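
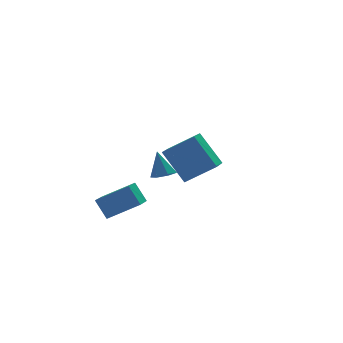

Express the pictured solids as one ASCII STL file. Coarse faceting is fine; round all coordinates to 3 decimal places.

solid 
facet normal -0.624 -0.673 0.396
outer loop
vertex 3.648 2.646 -0.004
vertex 2.181 3.354 -1.112
vertex 4.167 1.224 -1.601
endloop
endfacet
facet normal 0.745 -0.359 0.562
outer loop
vertex 5.059 2.186 -2.168
vertex 3.648 2.646 -0.004
vertex 4.167 1.224 -1.601
endloop
endfacet
facet normal -0.624 -0.673 0.397
outer loop
vertex 4.167 1.224 -1.601
vertex 2.181 3.354 -1.112
vertex 2.699 1.932 -2.708
endloop
endfacet
facet normal 0.236 -0.646 -0.726
outer loop
vertex 2.699 1.932 -2.708
vertex 5.059 2.186 -2.168
vertex 4.167 1.224 -1.601
endloop
endfacet
facet normal -0.236 0.646 0.726
outer loop
vertex 3.648 2.646 -0.004
vertex 3.073 4.316 -1.679
vertex 2.181 3.354 -1.112
endloop
endfacet
facet normal 0.745 -0.360 0.562
outer loop
vertex 4.541 3.608 -0.572
vertex 3.648 2.646 -0.004
vertex 5.059 2.186 -2.168
endloop
endfacet
facet normal -0.235 0.647 0.726
outer loop
vertex 4.541 3.608 -0.572
vertex 3.073 4.316 -1.679
vertex 3.648 2.646 -0.004
endloop
endfacet
facet normal -0.745 0.359 -0.562
outer loop
vertex 2.181 3.354 -1.112
vertex 3.073 4.316 -1.679
vertex 2.699 1.932 -2.708
endloop
endfacet
facet normal 0.236 -0.647 -0.725
outer loop
vertex 3.592 2.894 -3.276
vertex 5.059 2.186 -2.168
vertex 2.699 1.932 -2.708
endloop
endfacet
facet normal -0.745 0.359 -0.562
outer loop
vertex 2.699 1.932 -2.708
vertex 3.073 4.316 -1.679
vertex 3.592 2.894 -3.276
endloop
endfacet
facet normal 0.624 0.673 -0.397
outer loop
vertex 3.592 2.894 -3.276
vertex 4.541 3.608 -0.572
vertex 5.059 2.186 -2.168
endloop
endfacet
facet normal 0.624 0.673 -0.397
outer loop
vertex 3.073 4.316 -1.679
vertex 4.541 3.608 -0.572
vertex 3.592 2.894 -3.276
endloop
endfacet
facet normal 0.009 -0.473 -0.881
outer loop
vertex -0.88 -3.732 2.601
vertex -1.333 -3.324 2.377
vertex -0.686 -3.265 2.352
endloop
endfacet
facet normal 0.859 -0.088 0.504
outer loop
vertex -0.88 -3.732 2.601
vertex -0.686 -3.265 2.352
vertex -1.347 -2.676 3.583
endloop
endfacet
facet normal 0.009 -0.473 -0.881
outer loop
vertex -0.686 -3.265 2.352
vertex -1.333 -3.324 2.377
vertex -0.98 -2.842 2.122
endloop
endfacet
facet normal 0.781 0.612 0.127
outer loop
vertex -0.686 -3.265 2.352
vertex -0.98 -2.842 2.122
vertex -1.347 -2.676 3.583
endloop
endfacet
facet normal 0.011 -0.474 -0.881
outer loop
vertex -0.98 -2.842 2.122
vertex -1.333 -3.324 2.377
vertex -1.539 -2.782 2.083
endloop
endfacet
facet normal 0.112 0.990 -0.084
outer loop
vertex -0.98 -2.842 2.122
vertex -1.539 -2.782 2.083
vertex -1.347 -2.676 3.583
endloop
endfacet
facet normal 0.012 -0.473 -0.881
outer loop
vertex -1.539 -2.782 2.083
vertex -1.333 -3.324 2.377
vertex -1.943 -3.131 2.265
endloop
endfacet
facet normal -0.646 0.763 0.029
outer loop
vertex -1.539 -2.782 2.083
vertex -1.943 -3.131 2.265
vertex -1.347 -2.676 3.583
endloop
endfacet
facet normal 0.011 -0.474 -0.880
outer loop
vertex -1.943 -3.131 2.265
vertex -1.333 -3.324 2.377
vertex -1.888 -3.625 2.532
endloop
endfacet
facet normal -0.919 0.103 0.380
outer loop
vertex -1.943 -3.131 2.265
vertex -1.888 -3.625 2.532
vertex -1.347 -2.676 3.583
endloop
endfacet
facet normal 0.010 -0.472 -0.881
outer loop
vertex -1.888 -3.625 2.532
vertex -1.333 -3.324 2.377
vertex -1.414 -3.893 2.681
endloop
endfacet
facet normal -0.503 -0.497 0.707
outer loop
vertex -1.888 -3.625 2.532
vertex -1.414 -3.893 2.681
vertex -1.347 -2.676 3.583
endloop
endfacet
facet normal 0.010 -0.472 -0.881
outer loop
vertex -1.414 -3.893 2.681
vertex -1.333 -3.324 2.377
vertex -0.88 -3.732 2.601
endloop
endfacet
facet normal 0.289 -0.580 0.761
outer loop
vertex -1.414 -3.893 2.681
vertex -0.88 -3.732 2.601
vertex -1.347 -2.676 3.583
endloop
endfacet
facet normal -0.796 0.352 -0.492
outer loop
vertex -2.537 1.543 -2.044
vertex -1.618 2.627 -2.757
vertex -2.315 0.741 -2.977
endloop
endfacet
facet normal -0.578 -0.682 0.449
outer loop
vertex -0.802 0.073 -2.043
vertex -2.537 1.543 -2.044
vertex -2.315 0.741 -2.977
endloop
endfacet
facet normal -0.796 0.352 -0.492
outer loop
vertex -2.315 0.741 -2.977
vertex -1.618 2.627 -2.757
vertex -1.396 1.825 -3.69
endloop
endfacet
facet normal 0.178 -0.641 -0.746
outer loop
vertex -1.396 1.825 -3.69
vertex -0.802 0.073 -2.043
vertex -2.315 0.741 -2.977
endloop
endfacet
facet normal -0.178 0.641 0.746
outer loop
vertex -2.537 1.543 -2.044
vertex -0.105 1.959 -1.823
vertex -1.618 2.627 -2.757
endloop
endfacet
facet normal -0.578 -0.682 0.449
outer loop
vertex -1.024 0.875 -1.11
vertex -2.537 1.543 -2.044
vertex -0.802 0.073 -2.043
endloop
endfacet
facet normal -0.178 0.641 0.746
outer loop
vertex -1.024 0.875 -1.11
vertex -0.105 1.959 -1.823
vertex -2.537 1.543 -2.044
endloop
endfacet
facet normal 0.578 0.682 -0.449
outer loop
vertex -1.618 2.627 -2.757
vertex -0.105 1.959 -1.823
vertex -1.396 1.825 -3.69
endloop
endfacet
facet normal 0.178 -0.641 -0.746
outer loop
vertex 0.117 1.157 -2.756
vertex -0.802 0.073 -2.043
vertex -1.396 1.825 -3.69
endloop
endfacet
facet normal 0.578 0.682 -0.449
outer loop
vertex -1.396 1.825 -3.69
vertex -0.105 1.959 -1.823
vertex 0.117 1.157 -2.756
endloop
endfacet
facet normal 0.796 -0.352 0.492
outer loop
vertex 0.117 1.157 -2.756
vertex -1.024 0.875 -1.11
vertex -0.802 0.073 -2.043
endloop
endfacet
facet normal 0.796 -0.352 0.492
outer loop
vertex -0.105 1.959 -1.823
vertex -1.024 0.875 -1.11
vertex 0.117 1.157 -2.756
endloop
endfacet

endsolid


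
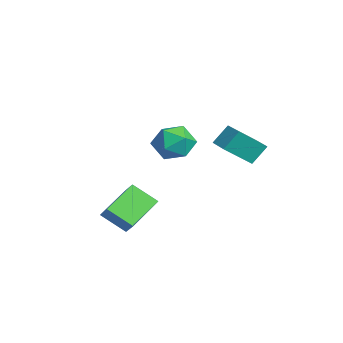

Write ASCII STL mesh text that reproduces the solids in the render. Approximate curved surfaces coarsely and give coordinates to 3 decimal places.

solid 
facet normal -0.718 -0.188 -0.670
outer loop
vertex 1.746 -3.225 -0.528
vertex 2.352 -2.078 -1.499
vertex 3.019 -4.703 -1.478
endloop
endfacet
facet normal -0.374 -0.708 0.600
outer loop
vertex 3.788 -4.502 -0.761
vertex 1.746 -3.225 -0.528
vertex 3.019 -4.703 -1.478
endloop
endfacet
facet normal -0.718 -0.188 -0.670
outer loop
vertex 3.019 -4.703 -1.478
vertex 2.352 -2.078 -1.499
vertex 3.625 -3.557 -2.449
endloop
endfacet
facet normal 0.586 -0.681 -0.438
outer loop
vertex 3.625 -3.557 -2.449
vertex 3.788 -4.502 -0.761
vertex 3.019 -4.703 -1.478
endloop
endfacet
facet normal -0.587 0.681 0.438
outer loop
vertex 1.746 -3.225 -0.528
vertex 3.121 -1.877 -0.782
vertex 2.352 -2.078 -1.499
endloop
endfacet
facet normal -0.374 -0.707 0.600
outer loop
vertex 2.515 -3.023 0.189
vertex 1.746 -3.225 -0.528
vertex 3.788 -4.502 -0.761
endloop
endfacet
facet normal -0.587 0.681 0.438
outer loop
vertex 2.515 -3.023 0.189
vertex 3.121 -1.877 -0.782
vertex 1.746 -3.225 -0.528
endloop
endfacet
facet normal 0.374 0.707 -0.600
outer loop
vertex 2.352 -2.078 -1.499
vertex 3.121 -1.877 -0.782
vertex 3.625 -3.557 -2.449
endloop
endfacet
facet normal 0.587 -0.681 -0.438
outer loop
vertex 4.394 -3.355 -1.732
vertex 3.788 -4.502 -0.761
vertex 3.625 -3.557 -2.449
endloop
endfacet
facet normal 0.374 0.707 -0.600
outer loop
vertex 3.625 -3.557 -2.449
vertex 3.121 -1.877 -0.782
vertex 4.394 -3.355 -1.732
endloop
endfacet
facet normal 0.718 0.188 0.670
outer loop
vertex 4.394 -3.355 -1.732
vertex 2.515 -3.023 0.189
vertex 3.788 -4.502 -0.761
endloop
endfacet
facet normal 0.718 0.188 0.670
outer loop
vertex 3.121 -1.877 -0.782
vertex 2.515 -3.023 0.189
vertex 4.394 -3.355 -1.732
endloop
endfacet
facet normal -0.977 -0.211 -0.019
outer loop
vertex 2.299 0.985 2.575
vertex 2.108 1.782 3.584
vertex 1.999 2.485 1.334
endloop
endfacet
facet normal 0.147 -0.613 -0.776
outer loop
vertex 3.172 2.738 1.356
vertex 2.299 0.985 2.575
vertex 1.999 2.485 1.334
endloop
endfacet
facet normal -0.977 -0.211 -0.019
outer loop
vertex 1.999 2.485 1.334
vertex 2.108 1.782 3.584
vertex 1.808 3.282 2.343
endloop
endfacet
facet normal -0.152 0.761 -0.630
outer loop
vertex 1.808 3.282 2.343
vertex 3.172 2.738 1.356
vertex 1.999 2.485 1.334
endloop
endfacet
facet normal 0.152 -0.761 0.630
outer loop
vertex 2.299 0.985 2.575
vertex 3.281 2.035 3.606
vertex 2.108 1.782 3.584
endloop
endfacet
facet normal 0.147 -0.613 -0.776
outer loop
vertex 3.472 1.238 2.597
vertex 2.299 0.985 2.575
vertex 3.172 2.738 1.356
endloop
endfacet
facet normal 0.152 -0.761 0.630
outer loop
vertex 3.472 1.238 2.597
vertex 3.281 2.035 3.606
vertex 2.299 0.985 2.575
endloop
endfacet
facet normal -0.147 0.613 0.776
outer loop
vertex 2.108 1.782 3.584
vertex 3.281 2.035 3.606
vertex 1.808 3.282 2.343
endloop
endfacet
facet normal -0.152 0.761 -0.630
outer loop
vertex 2.981 3.535 2.365
vertex 3.172 2.738 1.356
vertex 1.808 3.282 2.343
endloop
endfacet
facet normal -0.147 0.613 0.776
outer loop
vertex 1.808 3.282 2.343
vertex 3.281 2.035 3.606
vertex 2.981 3.535 2.365
endloop
endfacet
facet normal 0.977 0.211 0.019
outer loop
vertex 2.981 3.535 2.365
vertex 3.472 1.238 2.597
vertex 3.172 2.738 1.356
endloop
endfacet
facet normal 0.977 0.211 0.019
outer loop
vertex 3.281 2.035 3.606
vertex 3.472 1.238 2.597
vertex 2.981 3.535 2.365
endloop
endfacet
facet normal -0.761 0.298 -0.576
outer loop
vertex -1.381 0.361 0.304
vertex -2.043 -0.623 0.67
vertex -2.108 0.441 1.306
endloop
endfacet
facet normal -0.382 0.857 -0.345
outer loop
vertex -1.381 0.361 0.304
vertex -2.108 0.441 1.306
vertex -0.976 0.95 1.318
endloop
endfacet
facet normal 0.292 0.772 -0.565
outer loop
vertex -1.381 0.361 0.304
vertex -0.976 0.95 1.318
vertex -0.212 0.201 0.689
endloop
endfacet
facet normal 0.328 0.160 -0.931
outer loop
vertex -1.381 0.361 0.304
vertex -0.212 0.201 0.689
vertex -0.872 -0.771 0.289
endloop
endfacet
facet normal -0.322 -0.132 -0.938
outer loop
vertex -1.381 0.361 0.304
vertex -0.872 -0.771 0.289
vertex -2.043 -0.623 0.67
endloop
endfacet
facet normal -0.385 0.847 0.368
outer loop
vertex -0.976 0.95 1.318
vertex -2.108 0.441 1.306
vertex -1.388 0.331 2.311
endloop
endfacet
facet normal -0.998 -0.058 -0.005
outer loop
vertex -2.108 0.441 1.306
vertex -2.043 -0.623 0.67
vertex -2.048 -0.641 1.911
endloop
endfacet
facet normal -0.287 -0.755 -0.590
outer loop
vertex -2.043 -0.623 0.67
vertex -0.872 -0.771 0.289
vertex -1.284 -1.39 1.282
endloop
endfacet
facet normal 0.765 -0.281 -0.579
outer loop
vertex -0.872 -0.771 0.289
vertex -0.212 0.201 0.689
vertex -0.152 -0.881 1.294
endloop
endfacet
facet normal 0.705 0.709 0.013
outer loop
vertex -0.212 0.201 0.689
vertex -0.976 0.95 1.318
vertex -0.217 0.183 1.93
endloop
endfacet
facet normal -0.328 -0.160 0.931
outer loop
vertex -0.879 -0.801 2.296
vertex -1.388 0.331 2.311
vertex -2.048 -0.641 1.911
endloop
endfacet
facet normal -0.292 -0.772 0.565
outer loop
vertex -0.879 -0.801 2.296
vertex -2.048 -0.641 1.911
vertex -1.284 -1.39 1.282
endloop
endfacet
facet normal 0.382 -0.857 0.345
outer loop
vertex -0.879 -0.801 2.296
vertex -1.284 -1.39 1.282
vertex -0.152 -0.881 1.294
endloop
endfacet
facet normal 0.761 -0.298 0.576
outer loop
vertex -0.879 -0.801 2.296
vertex -0.152 -0.881 1.294
vertex -0.217 0.183 1.93
endloop
endfacet
facet normal 0.322 0.132 0.938
outer loop
vertex -0.879 -0.801 2.296
vertex -0.217 0.183 1.93
vertex -1.388 0.331 2.311
endloop
endfacet
facet normal -0.765 0.281 0.579
outer loop
vertex -2.048 -0.641 1.911
vertex -1.388 0.331 2.311
vertex -2.108 0.441 1.306
endloop
endfacet
facet normal -0.705 -0.709 -0.013
outer loop
vertex -1.284 -1.39 1.282
vertex -2.048 -0.641 1.911
vertex -2.043 -0.623 0.67
endloop
endfacet
facet normal 0.385 -0.847 -0.368
outer loop
vertex -0.152 -0.881 1.294
vertex -1.284 -1.39 1.282
vertex -0.872 -0.771 0.289
endloop
endfacet
facet normal 0.998 0.058 0.005
outer loop
vertex -0.217 0.183 1.93
vertex -0.152 -0.881 1.294
vertex -0.212 0.201 0.689
endloop
endfacet
facet normal 0.287 0.755 0.590
outer loop
vertex -1.388 0.331 2.311
vertex -0.217 0.183 1.93
vertex -0.976 0.95 1.318
endloop
endfacet

endsolid


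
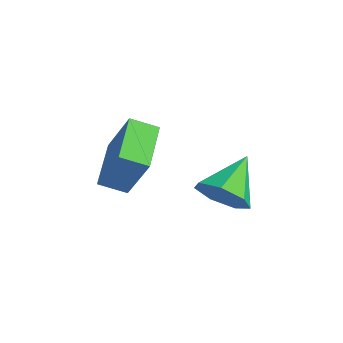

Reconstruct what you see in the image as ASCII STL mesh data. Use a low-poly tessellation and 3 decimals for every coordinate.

solid 
facet normal -0.623 0.716 0.315
outer loop
vertex 1.983 -2.971 3.378
vertex 2.589 -2.268 2.979
vertex 1.034 -3.079 1.747
endloop
endfacet
facet normal -0.599 -0.697 0.395
outer loop
vertex 2.231 -4.452 1.141
vertex 1.983 -2.971 3.378
vertex 1.034 -3.079 1.747
endloop
endfacet
facet normal -0.623 0.715 0.316
outer loop
vertex 1.034 -3.079 1.747
vertex 2.589 -2.268 2.979
vertex 1.64 -2.375 1.348
endloop
endfacet
facet normal -0.502 -0.057 -0.863
outer loop
vertex 1.64 -2.375 1.348
vertex 2.231 -4.452 1.141
vertex 1.034 -3.079 1.747
endloop
endfacet
facet normal 0.502 0.057 0.863
outer loop
vertex 1.983 -2.971 3.378
vertex 3.786 -3.641 2.373
vertex 2.589 -2.268 2.979
endloop
endfacet
facet normal -0.600 -0.696 0.395
outer loop
vertex 3.18 -4.345 2.772
vertex 1.983 -2.971 3.378
vertex 2.231 -4.452 1.141
endloop
endfacet
facet normal 0.502 0.057 0.863
outer loop
vertex 3.18 -4.345 2.772
vertex 3.786 -3.641 2.373
vertex 1.983 -2.971 3.378
endloop
endfacet
facet normal 0.599 0.697 -0.394
outer loop
vertex 2.589 -2.268 2.979
vertex 3.786 -3.641 2.373
vertex 1.64 -2.375 1.348
endloop
endfacet
facet normal -0.502 -0.057 -0.863
outer loop
vertex 2.837 -3.749 0.742
vertex 2.231 -4.452 1.141
vertex 1.64 -2.375 1.348
endloop
endfacet
facet normal 0.599 0.696 -0.395
outer loop
vertex 1.64 -2.375 1.348
vertex 3.786 -3.641 2.373
vertex 2.837 -3.749 0.742
endloop
endfacet
facet normal 0.623 -0.716 -0.315
outer loop
vertex 2.837 -3.749 0.742
vertex 3.18 -4.345 2.772
vertex 2.231 -4.452 1.141
endloop
endfacet
facet normal 0.623 -0.715 -0.315
outer loop
vertex 3.786 -3.641 2.373
vertex 3.18 -4.345 2.772
vertex 2.837 -3.749 0.742
endloop
endfacet
facet normal 0.248 -0.791 -0.559
outer loop
vertex 4.696 -0.625 0.049
vertex 3.739 -0.702 -0.267
vertex 4.498 -0.175 -0.676
endloop
endfacet
facet normal 0.736 0.647 0.201
outer loop
vertex 4.696 -0.625 0.049
vertex 4.498 -0.175 -0.676
vertex 3.281 0.762 0.767
endloop
endfacet
facet normal 0.248 -0.791 -0.559
outer loop
vertex 4.498 -0.175 -0.676
vertex 3.739 -0.702 -0.267
vertex 3.728 -0.122 -1.093
endloop
endfacet
facet normal 0.258 0.895 -0.363
outer loop
vertex 4.498 -0.175 -0.676
vertex 3.728 -0.122 -1.093
vertex 3.281 0.762 0.767
endloop
endfacet
facet normal 0.248 -0.791 -0.559
outer loop
vertex 3.728 -0.122 -1.093
vertex 3.739 -0.702 -0.267
vertex 2.968 -0.505 -0.888
endloop
endfacet
facet normal -0.495 0.733 -0.467
outer loop
vertex 3.728 -0.122 -1.093
vertex 2.968 -0.505 -0.888
vertex 3.281 0.762 0.767
endloop
endfacet
facet normal 0.248 -0.791 -0.559
outer loop
vertex 2.968 -0.505 -0.888
vertex 3.739 -0.702 -0.267
vertex 2.788 -1.037 -0.215
endloop
endfacet
facet normal -0.959 0.281 -0.034
outer loop
vertex 2.968 -0.505 -0.888
vertex 2.788 -1.037 -0.215
vertex 3.281 0.762 0.767
endloop
endfacet
facet normal 0.248 -0.791 -0.559
outer loop
vertex 2.788 -1.037 -0.215
vertex 3.739 -0.702 -0.267
vertex 3.325 -1.316 0.419
endloop
endfacet
facet normal -0.783 -0.119 0.611
outer loop
vertex 2.788 -1.037 -0.215
vertex 3.325 -1.316 0.419
vertex 3.281 0.762 0.767
endloop
endfacet
facet normal 0.248 -0.791 -0.559
outer loop
vertex 3.325 -1.316 0.419
vertex 3.739 -0.702 -0.267
vertex 4.174 -1.133 0.537
endloop
endfacet
facet normal -0.100 -0.166 0.981
outer loop
vertex 3.325 -1.316 0.419
vertex 4.174 -1.133 0.537
vertex 3.281 0.762 0.767
endloop
endfacet
facet normal 0.248 -0.792 -0.559
outer loop
vertex 4.174 -1.133 0.537
vertex 3.739 -0.702 -0.267
vertex 4.696 -0.625 0.049
endloop
endfacet
facet normal 0.576 0.175 0.798
outer loop
vertex 4.174 -1.133 0.537
vertex 4.696 -0.625 0.049
vertex 3.281 0.762 0.767
endloop
endfacet

endsolid


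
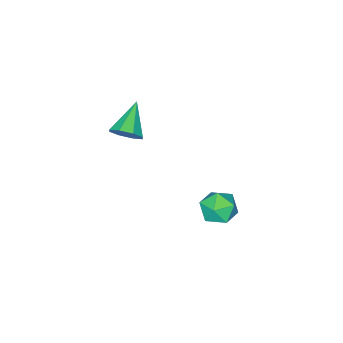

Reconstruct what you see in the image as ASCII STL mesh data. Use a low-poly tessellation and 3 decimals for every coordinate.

solid 
facet normal 0.751 0.371 -0.547
outer loop
vertex 0.249 -2.099 0.653
vertex -0.214 -2.157 -0.022
vertex -0.086 -1.579 0.546
endloop
endfacet
facet normal 0.068 0.243 0.968
outer loop
vertex 0.249 -2.099 0.653
vertex -0.086 -1.579 0.546
vertex -1.566 -2.823 0.962
endloop
endfacet
facet normal 0.752 0.370 -0.546
outer loop
vertex -0.086 -1.579 0.546
vertex -0.214 -2.157 -0.022
vertex -0.495 -1.397 0.106
endloop
endfacet
facet normal -0.385 0.670 0.635
outer loop
vertex -0.086 -1.579 0.546
vertex -0.495 -1.397 0.106
vertex -1.566 -2.823 0.962
endloop
endfacet
facet normal 0.751 0.370 -0.547
outer loop
vertex -0.495 -1.397 0.106
vertex -0.214 -2.157 -0.022
vertex -0.74 -1.66 -0.408
endloop
endfacet
facet normal -0.782 0.621 0.055
outer loop
vertex -0.495 -1.397 0.106
vertex -0.74 -1.66 -0.408
vertex -1.566 -2.823 0.962
endloop
endfacet
facet normal 0.751 0.370 -0.547
outer loop
vertex -0.74 -1.66 -0.408
vertex -0.214 -2.157 -0.022
vertex -0.677 -2.214 -0.696
endloop
endfacet
facet normal -0.893 0.124 -0.433
outer loop
vertex -0.74 -1.66 -0.408
vertex -0.677 -2.214 -0.696
vertex -1.566 -2.823 0.962
endloop
endfacet
facet normal 0.751 0.371 -0.547
outer loop
vertex -0.677 -2.214 -0.696
vertex -0.214 -2.157 -0.022
vertex -0.343 -2.734 -0.59
endloop
endfacet
facet normal -0.651 -0.529 -0.544
outer loop
vertex -0.677 -2.214 -0.696
vertex -0.343 -2.734 -0.59
vertex -1.566 -2.823 0.962
endloop
endfacet
facet normal 0.751 0.370 -0.547
outer loop
vertex -0.343 -2.734 -0.59
vertex -0.214 -2.157 -0.022
vertex 0.067 -2.916 -0.15
endloop
endfacet
facet normal -0.198 -0.957 -0.211
outer loop
vertex -0.343 -2.734 -0.59
vertex 0.067 -2.916 -0.15
vertex -1.566 -2.823 0.962
endloop
endfacet
facet normal 0.751 0.370 -0.547
outer loop
vertex 0.067 -2.916 -0.15
vertex -0.214 -2.157 -0.022
vertex 0.312 -2.653 0.364
endloop
endfacet
facet normal 0.200 -0.908 0.369
outer loop
vertex 0.067 -2.916 -0.15
vertex 0.312 -2.653 0.364
vertex -1.566 -2.823 0.962
endloop
endfacet
facet normal 0.751 0.371 -0.547
outer loop
vertex 0.312 -2.653 0.364
vertex -0.214 -2.157 -0.022
vertex 0.249 -2.099 0.653
endloop
endfacet
facet normal 0.310 -0.412 0.857
outer loop
vertex 0.312 -2.653 0.364
vertex 0.249 -2.099 0.653
vertex -1.566 -2.823 0.962
endloop
endfacet
facet normal -0.521 0.248 0.817
outer loop
vertex -0.281 4.237 -0.501
vertex -0.904 3.566 -0.694
vertex -0.159 3.374 -0.161
endloop
endfacet
facet normal 0.175 0.382 0.907
outer loop
vertex -0.281 4.237 -0.501
vertex -0.159 3.374 -0.161
vertex 0.571 3.85 -0.502
endloop
endfacet
facet normal 0.380 0.836 0.396
outer loop
vertex -0.281 4.237 -0.501
vertex 0.571 3.85 -0.502
vertex 0.277 4.336 -1.246
endloop
endfacet
facet normal -0.187 0.982 -0.010
outer loop
vertex -0.281 4.237 -0.501
vertex 0.277 4.336 -1.246
vertex -0.634 4.161 -1.365
endloop
endfacet
facet normal -0.744 0.619 0.250
outer loop
vertex -0.281 4.237 -0.501
vertex -0.634 4.161 -1.365
vertex -0.904 3.566 -0.694
endloop
endfacet
facet normal 0.531 -0.229 0.816
outer loop
vertex 0.571 3.85 -0.502
vertex -0.159 3.374 -0.161
vertex 0.474 2.939 -0.695
endloop
endfacet
facet normal -0.594 -0.446 0.670
outer loop
vertex -0.159 3.374 -0.161
vertex -0.904 3.566 -0.694
vertex -0.437 2.764 -0.814
endloop
endfacet
facet normal -0.956 0.154 -0.248
outer loop
vertex -0.904 3.566 -0.694
vertex -0.634 4.161 -1.365
vertex -0.731 3.25 -1.558
endloop
endfacet
facet normal -0.055 0.741 -0.669
outer loop
vertex -0.634 4.161 -1.365
vertex 0.277 4.336 -1.246
vertex -0.001 3.726 -1.899
endloop
endfacet
facet normal 0.863 0.504 -0.012
outer loop
vertex 0.277 4.336 -1.246
vertex 0.571 3.85 -0.502
vertex 0.744 3.534 -1.366
endloop
endfacet
facet normal 0.187 -0.982 0.010
outer loop
vertex 0.121 2.863 -1.559
vertex 0.474 2.939 -0.695
vertex -0.437 2.764 -0.814
endloop
endfacet
facet normal -0.380 -0.836 -0.396
outer loop
vertex 0.121 2.863 -1.559
vertex -0.437 2.764 -0.814
vertex -0.731 3.25 -1.558
endloop
endfacet
facet normal -0.175 -0.382 -0.907
outer loop
vertex 0.121 2.863 -1.559
vertex -0.731 3.25 -1.558
vertex -0.001 3.726 -1.899
endloop
endfacet
facet normal 0.521 -0.248 -0.817
outer loop
vertex 0.121 2.863 -1.559
vertex -0.001 3.726 -1.899
vertex 0.744 3.534 -1.366
endloop
endfacet
facet normal 0.744 -0.619 -0.250
outer loop
vertex 0.121 2.863 -1.559
vertex 0.744 3.534 -1.366
vertex 0.474 2.939 -0.695
endloop
endfacet
facet normal 0.055 -0.741 0.669
outer loop
vertex -0.437 2.764 -0.814
vertex 0.474 2.939 -0.695
vertex -0.159 3.374 -0.161
endloop
endfacet
facet normal -0.863 -0.504 0.012
outer loop
vertex -0.731 3.25 -1.558
vertex -0.437 2.764 -0.814
vertex -0.904 3.566 -0.694
endloop
endfacet
facet normal -0.531 0.229 -0.816
outer loop
vertex -0.001 3.726 -1.899
vertex -0.731 3.25 -1.558
vertex -0.634 4.161 -1.365
endloop
endfacet
facet normal 0.594 0.446 -0.670
outer loop
vertex 0.744 3.534 -1.366
vertex -0.001 3.726 -1.899
vertex 0.277 4.336 -1.246
endloop
endfacet
facet normal 0.956 -0.154 0.248
outer loop
vertex 0.474 2.939 -0.695
vertex 0.744 3.534 -1.366
vertex 0.571 3.85 -0.502
endloop
endfacet

endsolid


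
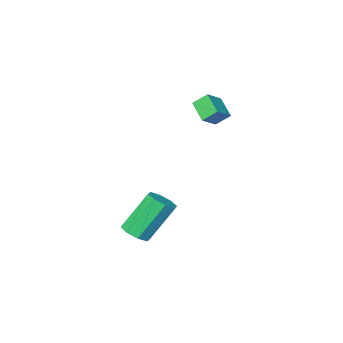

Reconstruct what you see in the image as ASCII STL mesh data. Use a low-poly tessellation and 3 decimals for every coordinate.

solid 
facet normal -0.810 -0.227 -0.541
outer loop
vertex -0.627 -0.822 3.418
vertex -1.133 -0.388 3.993
vertex -0.486 0.168 2.793
endloop
endfacet
facet normal 0.574 -0.494 -0.653
outer loop
vertex 0.373 0.408 3.367
vertex -0.627 -0.822 3.418
vertex -0.486 0.168 2.793
endloop
endfacet
facet normal -0.810 -0.225 -0.541
outer loop
vertex -0.486 0.168 2.793
vertex -1.133 -0.388 3.993
vertex -0.991 0.603 3.368
endloop
endfacet
facet normal 0.120 0.839 -0.530
outer loop
vertex -0.991 0.603 3.368
vertex 0.373 0.408 3.367
vertex -0.486 0.168 2.793
endloop
endfacet
facet normal -0.119 -0.840 0.529
outer loop
vertex -0.627 -0.822 3.418
vertex -0.274 -0.148 4.567
vertex -1.133 -0.388 3.993
endloop
endfacet
facet normal 0.574 -0.494 -0.653
outer loop
vertex 0.231 -0.583 3.992
vertex -0.627 -0.822 3.418
vertex 0.373 0.408 3.367
endloop
endfacet
facet normal -0.120 -0.840 0.530
outer loop
vertex 0.231 -0.583 3.992
vertex -0.274 -0.148 4.567
vertex -0.627 -0.822 3.418
endloop
endfacet
facet normal -0.574 0.494 0.653
outer loop
vertex -1.133 -0.388 3.993
vertex -0.274 -0.148 4.567
vertex -0.991 0.603 3.368
endloop
endfacet
facet normal 0.120 0.840 -0.529
outer loop
vertex -0.133 0.842 3.942
vertex 0.373 0.408 3.367
vertex -0.991 0.603 3.368
endloop
endfacet
facet normal -0.574 0.494 0.653
outer loop
vertex -0.991 0.603 3.368
vertex -0.274 -0.148 4.567
vertex -0.133 0.842 3.942
endloop
endfacet
facet normal 0.810 0.226 0.542
outer loop
vertex -0.133 0.842 3.942
vertex 0.231 -0.583 3.992
vertex 0.373 0.408 3.367
endloop
endfacet
facet normal 0.810 0.226 0.541
outer loop
vertex -0.274 -0.148 4.567
vertex 0.231 -0.583 3.992
vertex -0.133 0.842 3.942
endloop
endfacet
facet normal 0.558 -0.119 -0.821
outer loop
vertex 4.674 0.627 -1.837
vertex 4.132 0.918 -2.248
vertex 4.719 1.189 -1.888
endloop
endfacet
facet normal 0.825 -0.015 0.565
outer loop
vertex 4.674 0.627 -1.837
vertex 4.719 1.189 -1.888
vertex 3.449 0.89 -0.04
endloop
endfacet
facet normal 0.825 -0.016 0.565
outer loop
vertex 3.449 0.89 -0.04
vertex 4.719 1.189 -1.888
vertex 3.495 1.452 -0.091
endloop
endfacet
facet normal -0.560 0.120 0.820
outer loop
vertex 3.449 0.89 -0.04
vertex 3.495 1.452 -0.091
vertex 2.908 1.182 -0.452
endloop
endfacet
facet normal 0.559 -0.120 -0.821
outer loop
vertex 4.719 1.189 -1.888
vertex 4.132 0.918 -2.248
vertex 4.421 1.593 -2.15
endloop
endfacet
facet normal 0.641 0.690 0.336
outer loop
vertex 4.719 1.189 -1.888
vertex 4.421 1.593 -2.15
vertex 3.495 1.452 -0.091
endloop
endfacet
facet normal 0.640 0.692 0.335
outer loop
vertex 3.495 1.452 -0.091
vertex 4.421 1.593 -2.15
vertex 3.196 1.856 -0.354
endloop
endfacet
facet normal -0.559 0.120 0.820
outer loop
vertex 3.495 1.452 -0.091
vertex 3.196 1.856 -0.354
vertex 2.908 1.182 -0.452
endloop
endfacet
facet normal 0.560 -0.121 -0.820
outer loop
vertex 4.421 1.593 -2.15
vertex 4.132 0.918 -2.248
vertex 3.954 1.601 -2.47
endloop
endfacet
facet normal 0.079 0.993 -0.091
outer loop
vertex 4.421 1.593 -2.15
vertex 3.954 1.601 -2.47
vertex 3.196 1.856 -0.354
endloop
endfacet
facet normal 0.081 0.993 -0.091
outer loop
vertex 3.196 1.856 -0.354
vertex 3.954 1.601 -2.47
vertex 2.729 1.865 -0.674
endloop
endfacet
facet normal -0.560 0.120 0.820
outer loop
vertex 3.196 1.856 -0.354
vertex 2.729 1.865 -0.674
vertex 2.908 1.182 -0.452
endloop
endfacet
facet normal 0.559 -0.121 -0.820
outer loop
vertex 3.954 1.601 -2.47
vertex 4.132 0.918 -2.248
vertex 3.591 1.21 -2.66
endloop
endfacet
facet normal -0.526 0.713 -0.463
outer loop
vertex 3.954 1.601 -2.47
vertex 3.591 1.21 -2.66
vertex 2.729 1.865 -0.674
endloop
endfacet
facet normal -0.527 0.712 -0.464
outer loop
vertex 2.729 1.865 -0.674
vertex 3.591 1.21 -2.66
vertex 2.366 1.473 -0.863
endloop
endfacet
facet normal -0.558 0.121 0.821
outer loop
vertex 2.729 1.865 -0.674
vertex 2.366 1.473 -0.863
vertex 2.908 1.182 -0.452
endloop
endfacet
facet normal 0.560 -0.120 -0.820
outer loop
vertex 3.591 1.21 -2.66
vertex 4.132 0.918 -2.248
vertex 3.545 0.648 -2.609
endloop
endfacet
facet normal -0.825 0.016 -0.565
outer loop
vertex 3.591 1.21 -2.66
vertex 3.545 0.648 -2.609
vertex 2.366 1.473 -0.863
endloop
endfacet
facet normal -0.825 0.015 -0.564
outer loop
vertex 2.366 1.473 -0.863
vertex 3.545 0.648 -2.609
vertex 2.321 0.911 -0.812
endloop
endfacet
facet normal -0.558 0.119 0.821
outer loop
vertex 2.366 1.473 -0.863
vertex 2.321 0.911 -0.812
vertex 2.908 1.182 -0.452
endloop
endfacet
facet normal 0.559 -0.120 -0.820
outer loop
vertex 3.545 0.648 -2.609
vertex 4.132 0.918 -2.248
vertex 3.844 0.244 -2.346
endloop
endfacet
facet normal -0.640 -0.692 -0.335
outer loop
vertex 3.545 0.648 -2.609
vertex 3.844 0.244 -2.346
vertex 2.321 0.911 -0.812
endloop
endfacet
facet normal -0.641 -0.690 -0.336
outer loop
vertex 2.321 0.911 -0.812
vertex 3.844 0.244 -2.346
vertex 2.619 0.507 -0.55
endloop
endfacet
facet normal -0.559 0.120 0.821
outer loop
vertex 2.321 0.911 -0.812
vertex 2.619 0.507 -0.55
vertex 2.908 1.182 -0.452
endloop
endfacet
facet normal 0.560 -0.120 -0.820
outer loop
vertex 3.844 0.244 -2.346
vertex 4.132 0.918 -2.248
vertex 4.311 0.235 -2.026
endloop
endfacet
facet normal -0.081 -0.993 0.090
outer loop
vertex 3.844 0.244 -2.346
vertex 4.311 0.235 -2.026
vertex 2.619 0.507 -0.55
endloop
endfacet
facet normal -0.080 -0.993 0.092
outer loop
vertex 2.619 0.507 -0.55
vertex 4.311 0.235 -2.026
vertex 3.086 0.499 -0.23
endloop
endfacet
facet normal -0.560 0.121 0.820
outer loop
vertex 2.619 0.507 -0.55
vertex 3.086 0.499 -0.23
vertex 2.908 1.182 -0.452
endloop
endfacet
facet normal 0.558 -0.121 -0.821
outer loop
vertex 4.311 0.235 -2.026
vertex 4.132 0.918 -2.248
vertex 4.674 0.627 -1.837
endloop
endfacet
facet normal 0.527 -0.712 0.464
outer loop
vertex 4.311 0.235 -2.026
vertex 4.674 0.627 -1.837
vertex 3.086 0.499 -0.23
endloop
endfacet
facet normal 0.526 -0.713 0.463
outer loop
vertex 3.086 0.499 -0.23
vertex 4.674 0.627 -1.837
vertex 3.449 0.89 -0.04
endloop
endfacet
facet normal -0.559 0.121 0.820
outer loop
vertex 3.086 0.499 -0.23
vertex 3.449 0.89 -0.04
vertex 2.908 1.182 -0.452
endloop
endfacet

endsolid


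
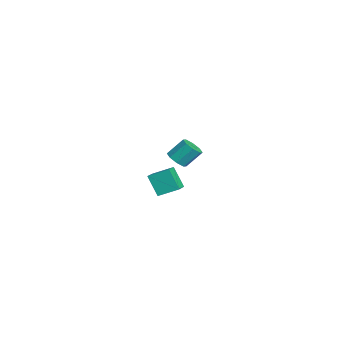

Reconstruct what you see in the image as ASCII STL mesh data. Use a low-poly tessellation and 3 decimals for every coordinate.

solid 
facet normal 0.017 -0.668 -0.744
outer loop
vertex -3.051 1.633 1.687
vertex -3.419 2.046 1.308
vertex -2.763 1.952 1.407
endloop
endfacet
facet normal 0.827 -0.408 0.386
outer loop
vertex -3.051 1.633 1.687
vertex -2.763 1.952 1.407
vertex -3.073 2.482 2.631
endloop
endfacet
facet normal 0.827 -0.408 0.386
outer loop
vertex -3.073 2.482 2.631
vertex -2.763 1.952 1.407
vertex -2.785 2.801 2.351
endloop
endfacet
facet normal -0.017 0.668 0.744
outer loop
vertex -3.073 2.482 2.631
vertex -2.785 2.801 2.351
vertex -3.441 2.894 2.252
endloop
endfacet
facet normal 0.017 -0.668 -0.744
outer loop
vertex -2.763 1.952 1.407
vertex -3.419 2.046 1.308
vertex -2.859 2.326 1.069
endloop
endfacet
facet normal 0.982 0.150 -0.112
outer loop
vertex -2.763 1.952 1.407
vertex -2.859 2.326 1.069
vertex -2.785 2.801 2.351
endloop
endfacet
facet normal 0.982 0.150 -0.112
outer loop
vertex -2.785 2.801 2.351
vertex -2.859 2.326 1.069
vertex -2.881 3.175 2.013
endloop
endfacet
facet normal -0.018 0.668 0.744
outer loop
vertex -2.785 2.801 2.351
vertex -2.881 3.175 2.013
vertex -3.441 2.894 2.252
endloop
endfacet
facet normal 0.017 -0.669 -0.743
outer loop
vertex -2.859 2.326 1.069
vertex -3.419 2.046 1.308
vertex -3.284 2.535 0.871
endloop
endfacet
facet normal 0.561 0.622 -0.546
outer loop
vertex -2.859 2.326 1.069
vertex -3.284 2.535 0.871
vertex -2.881 3.175 2.013
endloop
endfacet
facet normal 0.561 0.621 -0.546
outer loop
vertex -2.881 3.175 2.013
vertex -3.284 2.535 0.871
vertex -3.305 3.384 1.815
endloop
endfacet
facet normal -0.018 0.668 0.744
outer loop
vertex -2.881 3.175 2.013
vertex -3.305 3.384 1.815
vertex -3.441 2.894 2.252
endloop
endfacet
facet normal 0.017 -0.669 -0.743
outer loop
vertex -3.284 2.535 0.871
vertex -3.419 2.046 1.308
vertex -3.787 2.458 0.929
endloop
endfacet
facet normal -0.187 0.728 -0.659
outer loop
vertex -3.284 2.535 0.871
vertex -3.787 2.458 0.929
vertex -3.305 3.384 1.815
endloop
endfacet
facet normal -0.187 0.728 -0.659
outer loop
vertex -3.305 3.384 1.815
vertex -3.787 2.458 0.929
vertex -3.809 3.307 1.873
endloop
endfacet
facet normal -0.016 0.668 0.744
outer loop
vertex -3.305 3.384 1.815
vertex -3.809 3.307 1.873
vertex -3.441 2.894 2.252
endloop
endfacet
facet normal 0.017 -0.668 -0.744
outer loop
vertex -3.787 2.458 0.929
vertex -3.419 2.046 1.308
vertex -4.075 2.139 1.209
endloop
endfacet
facet normal -0.827 0.408 -0.386
outer loop
vertex -3.787 2.458 0.929
vertex -4.075 2.139 1.209
vertex -3.809 3.307 1.873
endloop
endfacet
facet normal -0.827 0.408 -0.386
outer loop
vertex -3.809 3.307 1.873
vertex -4.075 2.139 1.209
vertex -4.097 2.988 2.153
endloop
endfacet
facet normal -0.017 0.668 0.744
outer loop
vertex -3.809 3.307 1.873
vertex -4.097 2.988 2.153
vertex -3.441 2.894 2.252
endloop
endfacet
facet normal 0.018 -0.668 -0.744
outer loop
vertex -4.075 2.139 1.209
vertex -3.419 2.046 1.308
vertex -3.979 1.765 1.547
endloop
endfacet
facet normal -0.982 -0.150 0.112
outer loop
vertex -4.075 2.139 1.209
vertex -3.979 1.765 1.547
vertex -4.097 2.988 2.153
endloop
endfacet
facet normal -0.982 -0.150 0.112
outer loop
vertex -4.097 2.988 2.153
vertex -3.979 1.765 1.547
vertex -4.001 2.614 2.491
endloop
endfacet
facet normal -0.017 0.668 0.744
outer loop
vertex -4.097 2.988 2.153
vertex -4.001 2.614 2.491
vertex -3.441 2.894 2.252
endloop
endfacet
facet normal 0.018 -0.668 -0.744
outer loop
vertex -3.979 1.765 1.547
vertex -3.419 2.046 1.308
vertex -3.555 1.556 1.745
endloop
endfacet
facet normal -0.561 -0.622 0.546
outer loop
vertex -3.979 1.765 1.547
vertex -3.555 1.556 1.745
vertex -4.001 2.614 2.491
endloop
endfacet
facet normal -0.561 -0.622 0.547
outer loop
vertex -4.001 2.614 2.491
vertex -3.555 1.556 1.745
vertex -3.576 2.405 2.689
endloop
endfacet
facet normal -0.017 0.669 0.743
outer loop
vertex -4.001 2.614 2.491
vertex -3.576 2.405 2.689
vertex -3.441 2.894 2.252
endloop
endfacet
facet normal 0.016 -0.668 -0.744
outer loop
vertex -3.555 1.556 1.745
vertex -3.419 2.046 1.308
vertex -3.051 1.633 1.687
endloop
endfacet
facet normal 0.187 -0.728 0.659
outer loop
vertex -3.555 1.556 1.745
vertex -3.051 1.633 1.687
vertex -3.576 2.405 2.689
endloop
endfacet
facet normal 0.187 -0.728 0.659
outer loop
vertex -3.576 2.405 2.689
vertex -3.051 1.633 1.687
vertex -3.073 2.482 2.631
endloop
endfacet
facet normal -0.017 0.669 0.743
outer loop
vertex -3.576 2.405 2.689
vertex -3.073 2.482 2.631
vertex -3.441 2.894 2.252
endloop
endfacet
facet normal -0.417 -0.325 0.849
outer loop
vertex 3.516 -0.34 3.658
vertex 3.718 0.662 4.141
vertex 2.5 0.036 3.303
endloop
endfacet
facet normal -0.179 -0.886 -0.427
outer loop
vertex 3.042 0.458 2.199
vertex 3.516 -0.34 3.658
vertex 2.5 0.036 3.303
endloop
endfacet
facet normal -0.417 -0.325 0.849
outer loop
vertex 2.5 0.036 3.303
vertex 3.718 0.662 4.141
vertex 2.702 1.037 3.785
endloop
endfacet
facet normal -0.891 0.330 -0.311
outer loop
vertex 2.702 1.037 3.785
vertex 3.042 0.458 2.199
vertex 2.5 0.036 3.303
endloop
endfacet
facet normal 0.891 -0.330 0.311
outer loop
vertex 3.516 -0.34 3.658
vertex 4.26 1.084 3.037
vertex 3.718 0.662 4.141
endloop
endfacet
facet normal -0.178 -0.887 -0.427
outer loop
vertex 4.058 0.083 2.555
vertex 3.516 -0.34 3.658
vertex 3.042 0.458 2.199
endloop
endfacet
facet normal 0.891 -0.330 0.311
outer loop
vertex 4.058 0.083 2.555
vertex 4.26 1.084 3.037
vertex 3.516 -0.34 3.658
endloop
endfacet
facet normal 0.178 0.887 0.426
outer loop
vertex 3.718 0.662 4.141
vertex 4.26 1.084 3.037
vertex 2.702 1.037 3.785
endloop
endfacet
facet normal -0.891 0.330 -0.311
outer loop
vertex 3.244 1.46 2.682
vertex 3.042 0.458 2.199
vertex 2.702 1.037 3.785
endloop
endfacet
facet normal 0.179 0.886 0.428
outer loop
vertex 2.702 1.037 3.785
vertex 4.26 1.084 3.037
vertex 3.244 1.46 2.682
endloop
endfacet
facet normal 0.417 0.325 -0.849
outer loop
vertex 3.244 1.46 2.682
vertex 4.058 0.083 2.555
vertex 3.042 0.458 2.199
endloop
endfacet
facet normal 0.417 0.325 -0.849
outer loop
vertex 4.26 1.084 3.037
vertex 4.058 0.083 2.555
vertex 3.244 1.46 2.682
endloop
endfacet

endsolid


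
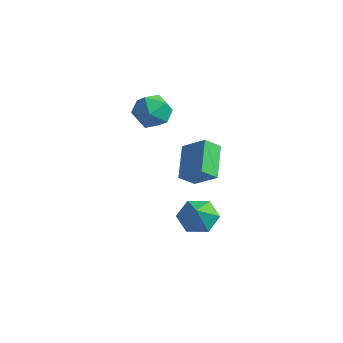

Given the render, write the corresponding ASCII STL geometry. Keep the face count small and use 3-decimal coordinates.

solid 
facet normal -0.588 0.323 0.741
outer loop
vertex -3.72 1.889 2.212
vertex -2.937 1.485 3.009
vertex -2.847 2.596 2.597
endloop
endfacet
facet normal -0.663 0.731 0.161
outer loop
vertex -3.72 1.889 2.212
vertex -2.847 2.596 2.597
vertex -3.138 2.585 1.446
endloop
endfacet
facet normal -0.871 0.313 -0.378
outer loop
vertex -3.72 1.889 2.212
vertex -3.138 2.585 1.446
vertex -3.409 1.468 1.145
endloop
endfacet
facet normal -0.926 -0.354 -0.130
outer loop
vertex -3.72 1.889 2.212
vertex -3.409 1.468 1.145
vertex -3.285 0.788 2.111
endloop
endfacet
facet normal -0.751 -0.348 0.561
outer loop
vertex -3.72 1.889 2.212
vertex -3.285 0.788 2.111
vertex -2.937 1.485 3.009
endloop
endfacet
facet normal -0.023 1.000 -0.004
outer loop
vertex -3.138 2.585 1.446
vertex -2.847 2.596 2.597
vertex -1.995 2.612 1.769
endloop
endfacet
facet normal 0.098 0.339 0.936
outer loop
vertex -2.847 2.596 2.597
vertex -2.937 1.485 3.009
vertex -1.871 1.932 2.735
endloop
endfacet
facet normal -0.164 -0.747 0.644
outer loop
vertex -2.937 1.485 3.009
vertex -3.285 0.788 2.111
vertex -2.142 0.815 2.434
endloop
endfacet
facet normal -0.448 -0.757 -0.476
outer loop
vertex -3.285 0.788 2.111
vertex -3.409 1.468 1.145
vertex -2.433 0.804 1.283
endloop
endfacet
facet normal -0.360 0.323 -0.875
outer loop
vertex -3.409 1.468 1.145
vertex -3.138 2.585 1.446
vertex -2.343 1.915 0.871
endloop
endfacet
facet normal 0.926 0.354 0.130
outer loop
vertex -1.56 1.511 1.668
vertex -1.995 2.612 1.769
vertex -1.871 1.932 2.735
endloop
endfacet
facet normal 0.871 -0.313 0.378
outer loop
vertex -1.56 1.511 1.668
vertex -1.871 1.932 2.735
vertex -2.142 0.815 2.434
endloop
endfacet
facet normal 0.663 -0.731 -0.161
outer loop
vertex -1.56 1.511 1.668
vertex -2.142 0.815 2.434
vertex -2.433 0.804 1.283
endloop
endfacet
facet normal 0.588 -0.323 -0.741
outer loop
vertex -1.56 1.511 1.668
vertex -2.433 0.804 1.283
vertex -2.343 1.915 0.871
endloop
endfacet
facet normal 0.751 0.348 -0.561
outer loop
vertex -1.56 1.511 1.668
vertex -2.343 1.915 0.871
vertex -1.995 2.612 1.769
endloop
endfacet
facet normal 0.448 0.757 0.476
outer loop
vertex -1.871 1.932 2.735
vertex -1.995 2.612 1.769
vertex -2.847 2.596 2.597
endloop
endfacet
facet normal 0.360 -0.323 0.875
outer loop
vertex -2.142 0.815 2.434
vertex -1.871 1.932 2.735
vertex -2.937 1.485 3.009
endloop
endfacet
facet normal 0.023 -1.000 0.004
outer loop
vertex -2.433 0.804 1.283
vertex -2.142 0.815 2.434
vertex -3.285 0.788 2.111
endloop
endfacet
facet normal -0.098 -0.339 -0.936
outer loop
vertex -2.343 1.915 0.871
vertex -2.433 0.804 1.283
vertex -3.409 1.468 1.145
endloop
endfacet
facet normal 0.164 0.747 -0.644
outer loop
vertex -1.995 2.612 1.769
vertex -2.343 1.915 0.871
vertex -3.138 2.585 1.446
endloop
endfacet
facet normal -0.424 -0.638 0.643
outer loop
vertex 0.133 2.436 0.445
vertex -1.192 2.317 -0.548
vertex 1.048 0.796 -0.579
endloop
endfacet
facet normal 0.798 0.072 0.598
outer loop
vertex 1.532 1.523 -1.312
vertex 0.133 2.436 0.445
vertex 1.048 0.796 -0.579
endloop
endfacet
facet normal -0.424 -0.638 0.643
outer loop
vertex 1.048 0.796 -0.579
vertex -1.192 2.317 -0.548
vertex -0.276 0.676 -1.572
endloop
endfacet
facet normal 0.428 -0.767 -0.478
outer loop
vertex -0.276 0.676 -1.572
vertex 1.532 1.523 -1.312
vertex 1.048 0.796 -0.579
endloop
endfacet
facet normal -0.427 0.767 0.478
outer loop
vertex 0.133 2.436 0.445
vertex -0.708 3.044 -1.281
vertex -1.192 2.317 -0.548
endloop
endfacet
facet normal 0.798 0.072 0.598
outer loop
vertex 0.616 3.164 -0.288
vertex 0.133 2.436 0.445
vertex 1.532 1.523 -1.312
endloop
endfacet
facet normal -0.428 0.766 0.479
outer loop
vertex 0.616 3.164 -0.288
vertex -0.708 3.044 -1.281
vertex 0.133 2.436 0.445
endloop
endfacet
facet normal -0.798 -0.072 -0.598
outer loop
vertex -1.192 2.317 -0.548
vertex -0.708 3.044 -1.281
vertex -0.276 0.676 -1.572
endloop
endfacet
facet normal 0.428 -0.766 -0.479
outer loop
vertex 0.207 1.404 -2.305
vertex 1.532 1.523 -1.312
vertex -0.276 0.676 -1.572
endloop
endfacet
facet normal -0.798 -0.072 -0.598
outer loop
vertex -0.276 0.676 -1.572
vertex -0.708 3.044 -1.281
vertex 0.207 1.404 -2.305
endloop
endfacet
facet normal 0.424 0.638 -0.643
outer loop
vertex 0.207 1.404 -2.305
vertex 0.616 3.164 -0.288
vertex 1.532 1.523 -1.312
endloop
endfacet
facet normal 0.424 0.638 -0.643
outer loop
vertex -0.708 3.044 -1.281
vertex 0.616 3.164 -0.288
vertex 0.207 1.404 -2.305
endloop
endfacet
facet normal -0.267 0.520 -0.811
outer loop
vertex 4.533 -3.735 -0.548
vertex 3.685 -3.379 -0.041
vertex 4.587 -2.844 0.005
endloop
endfacet
facet normal 0.943 -0.215 0.255
outer loop
vertex 4.533 -3.735 -0.548
vertex 4.587 -2.844 0.005
vertex 4.035 -4.061 1.021
endloop
endfacet
facet normal -0.267 0.520 -0.811
outer loop
vertex 4.587 -2.844 0.005
vertex 3.685 -3.379 -0.041
vertex 3.739 -2.489 0.512
endloop
endfacet
facet normal 0.584 0.347 0.734
outer loop
vertex 4.587 -2.844 0.005
vertex 3.739 -2.489 0.512
vertex 4.035 -4.061 1.021
endloop
endfacet
facet normal -0.267 0.520 -0.811
outer loop
vertex 3.739 -2.489 0.512
vertex 3.685 -3.379 -0.041
vertex 2.837 -3.024 0.466
endloop
endfacet
facet normal -0.206 0.266 0.942
outer loop
vertex 3.739 -2.489 0.512
vertex 2.837 -3.024 0.466
vertex 4.035 -4.061 1.021
endloop
endfacet
facet normal -0.267 0.521 -0.811
outer loop
vertex 2.837 -3.024 0.466
vertex 3.685 -3.379 -0.041
vertex 2.783 -3.914 -0.088
endloop
endfacet
facet normal -0.638 -0.379 0.670
outer loop
vertex 2.837 -3.024 0.466
vertex 2.783 -3.914 -0.088
vertex 4.035 -4.061 1.021
endloop
endfacet
facet normal -0.266 0.521 -0.811
outer loop
vertex 2.783 -3.914 -0.088
vertex 3.685 -3.379 -0.041
vertex 3.631 -4.27 -0.595
endloop
endfacet
facet normal -0.280 -0.941 0.192
outer loop
vertex 2.783 -3.914 -0.088
vertex 3.631 -4.27 -0.595
vertex 4.035 -4.061 1.021
endloop
endfacet
facet normal -0.266 0.521 -0.811
outer loop
vertex 3.631 -4.27 -0.595
vertex 3.685 -3.379 -0.041
vertex 4.533 -3.735 -0.548
endloop
endfacet
facet normal 0.511 -0.860 -0.017
outer loop
vertex 3.631 -4.27 -0.595
vertex 4.533 -3.735 -0.548
vertex 4.035 -4.061 1.021
endloop
endfacet

endsolid


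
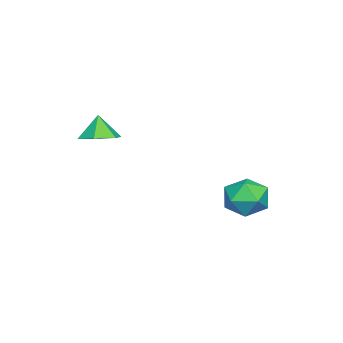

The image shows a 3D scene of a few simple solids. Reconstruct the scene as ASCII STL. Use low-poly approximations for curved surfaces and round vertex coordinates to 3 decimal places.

solid 
facet normal 0.296 0.150 -0.943
outer loop
vertex 3.586 -3.629 1.963
vertex 2.668 -3.715 1.661
vertex 3.018 -2.845 1.909
endloop
endfacet
facet normal 0.466 0.392 0.793
outer loop
vertex 3.586 -3.629 1.963
vertex 3.018 -2.845 1.909
vertex 2.292 -3.905 2.859
endloop
endfacet
facet normal 0.296 0.150 -0.943
outer loop
vertex 3.018 -2.845 1.909
vertex 2.668 -3.715 1.661
vertex 2.1 -2.93 1.607
endloop
endfacet
facet normal -0.271 0.739 0.617
outer loop
vertex 3.018 -2.845 1.909
vertex 2.1 -2.93 1.607
vertex 2.292 -3.905 2.859
endloop
endfacet
facet normal 0.297 0.150 -0.943
outer loop
vertex 2.1 -2.93 1.607
vertex 2.668 -3.715 1.661
vertex 1.751 -3.8 1.359
endloop
endfacet
facet normal -0.901 0.264 0.344
outer loop
vertex 2.1 -2.93 1.607
vertex 1.751 -3.8 1.359
vertex 2.292 -3.905 2.859
endloop
endfacet
facet normal 0.297 0.150 -0.943
outer loop
vertex 1.751 -3.8 1.359
vertex 2.668 -3.715 1.661
vertex 2.319 -4.585 1.413
endloop
endfacet
facet normal -0.793 -0.557 0.247
outer loop
vertex 1.751 -3.8 1.359
vertex 2.319 -4.585 1.413
vertex 2.292 -3.905 2.859
endloop
endfacet
facet normal 0.297 0.150 -0.943
outer loop
vertex 2.319 -4.585 1.413
vertex 2.668 -3.715 1.661
vertex 3.236 -4.499 1.715
endloop
endfacet
facet normal -0.055 -0.904 0.424
outer loop
vertex 2.319 -4.585 1.413
vertex 3.236 -4.499 1.715
vertex 2.292 -3.905 2.859
endloop
endfacet
facet normal 0.296 0.150 -0.943
outer loop
vertex 3.236 -4.499 1.715
vertex 2.668 -3.715 1.661
vertex 3.586 -3.629 1.963
endloop
endfacet
facet normal 0.574 -0.430 0.697
outer loop
vertex 3.236 -4.499 1.715
vertex 3.586 -3.629 1.963
vertex 2.292 -3.905 2.859
endloop
endfacet
facet normal -0.247 0.283 0.927
outer loop
vertex -1.52 2.658 -2.24
vertex -1.983 1.572 -2.031
vertex -0.829 1.788 -1.79
endloop
endfacet
facet normal 0.335 0.629 0.702
outer loop
vertex -1.52 2.658 -2.24
vertex -0.829 1.788 -1.79
vertex -0.401 2.513 -2.644
endloop
endfacet
facet normal 0.165 0.981 0.104
outer loop
vertex -1.52 2.658 -2.24
vertex -0.401 2.513 -2.644
vertex -1.291 2.744 -3.413
endloop
endfacet
facet normal -0.522 0.852 -0.039
outer loop
vertex -1.52 2.658 -2.24
vertex -1.291 2.744 -3.413
vertex -2.268 2.163 -3.034
endloop
endfacet
facet normal -0.776 0.421 0.469
outer loop
vertex -1.52 2.658 -2.24
vertex -2.268 2.163 -3.034
vertex -1.983 1.572 -2.031
endloop
endfacet
facet normal 0.831 0.143 0.538
outer loop
vertex -0.401 2.513 -2.644
vertex -0.829 1.788 -1.79
vertex -0.172 1.337 -2.686
endloop
endfacet
facet normal -0.110 -0.418 0.902
outer loop
vertex -0.829 1.788 -1.79
vertex -1.983 1.572 -2.031
vertex -1.149 0.756 -2.307
endloop
endfacet
facet normal -0.968 -0.194 0.161
outer loop
vertex -1.983 1.572 -2.031
vertex -2.268 2.163 -3.034
vertex -2.039 0.987 -3.076
endloop
endfacet
facet normal -0.556 0.504 -0.661
outer loop
vertex -2.268 2.163 -3.034
vertex -1.291 2.744 -3.413
vertex -1.611 1.712 -3.93
endloop
endfacet
facet normal 0.555 0.713 -0.429
outer loop
vertex -1.291 2.744 -3.413
vertex -0.401 2.513 -2.644
vertex -0.457 1.928 -3.689
endloop
endfacet
facet normal 0.522 -0.852 0.039
outer loop
vertex -0.92 0.842 -3.48
vertex -0.172 1.337 -2.686
vertex -1.149 0.756 -2.307
endloop
endfacet
facet normal -0.165 -0.981 -0.104
outer loop
vertex -0.92 0.842 -3.48
vertex -1.149 0.756 -2.307
vertex -2.039 0.987 -3.076
endloop
endfacet
facet normal -0.335 -0.629 -0.702
outer loop
vertex -0.92 0.842 -3.48
vertex -2.039 0.987 -3.076
vertex -1.611 1.712 -3.93
endloop
endfacet
facet normal 0.247 -0.283 -0.927
outer loop
vertex -0.92 0.842 -3.48
vertex -1.611 1.712 -3.93
vertex -0.457 1.928 -3.689
endloop
endfacet
facet normal 0.776 -0.421 -0.469
outer loop
vertex -0.92 0.842 -3.48
vertex -0.457 1.928 -3.689
vertex -0.172 1.337 -2.686
endloop
endfacet
facet normal 0.556 -0.504 0.661
outer loop
vertex -1.149 0.756 -2.307
vertex -0.172 1.337 -2.686
vertex -0.829 1.788 -1.79
endloop
endfacet
facet normal -0.555 -0.713 0.429
outer loop
vertex -2.039 0.987 -3.076
vertex -1.149 0.756 -2.307
vertex -1.983 1.572 -2.031
endloop
endfacet
facet normal -0.831 -0.143 -0.538
outer loop
vertex -1.611 1.712 -3.93
vertex -2.039 0.987 -3.076
vertex -2.268 2.163 -3.034
endloop
endfacet
facet normal 0.110 0.418 -0.902
outer loop
vertex -0.457 1.928 -3.689
vertex -1.611 1.712 -3.93
vertex -1.291 2.744 -3.413
endloop
endfacet
facet normal 0.968 0.194 -0.161
outer loop
vertex -0.172 1.337 -2.686
vertex -0.457 1.928 -3.689
vertex -0.401 2.513 -2.644
endloop
endfacet

endsolid


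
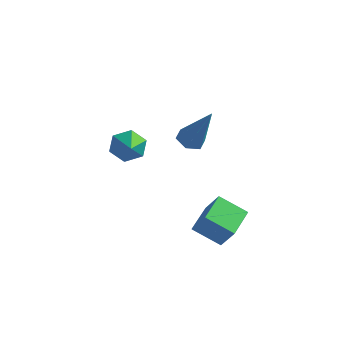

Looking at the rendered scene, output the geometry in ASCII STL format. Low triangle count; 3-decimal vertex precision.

solid 
facet normal -0.533 0.120 -0.838
outer loop
vertex 2.431 -1.561 -1.897
vertex 2.29 -0.277 -1.624
vertex 3.497 -1.307 -2.539
endloop
endfacet
facet normal 0.108 -0.973 -0.206
outer loop
vertex 4.11 -1.443 -1.576
vertex 2.431 -1.561 -1.897
vertex 3.497 -1.307 -2.539
endloop
endfacet
facet normal -0.534 0.118 -0.837
outer loop
vertex 3.497 -1.307 -2.539
vertex 2.29 -0.277 -1.624
vertex 3.355 -0.023 -2.267
endloop
endfacet
facet normal 0.839 0.200 -0.506
outer loop
vertex 3.355 -0.023 -2.267
vertex 4.11 -1.443 -1.576
vertex 3.497 -1.307 -2.539
endloop
endfacet
facet normal -0.839 -0.200 0.506
outer loop
vertex 2.431 -1.561 -1.897
vertex 2.903 -0.413 -0.661
vertex 2.29 -0.277 -1.624
endloop
endfacet
facet normal 0.108 -0.973 -0.206
outer loop
vertex 3.045 -1.697 -0.933
vertex 2.431 -1.561 -1.897
vertex 4.11 -1.443 -1.576
endloop
endfacet
facet normal -0.839 -0.200 0.506
outer loop
vertex 3.045 -1.697 -0.933
vertex 2.903 -0.413 -0.661
vertex 2.431 -1.561 -1.897
endloop
endfacet
facet normal -0.108 0.973 0.206
outer loop
vertex 2.29 -0.277 -1.624
vertex 2.903 -0.413 -0.661
vertex 3.355 -0.023 -2.267
endloop
endfacet
facet normal 0.839 0.200 -0.506
outer loop
vertex 3.969 -0.159 -1.303
vertex 4.11 -1.443 -1.576
vertex 3.355 -0.023 -2.267
endloop
endfacet
facet normal -0.108 0.973 0.206
outer loop
vertex 3.355 -0.023 -2.267
vertex 2.903 -0.413 -0.661
vertex 3.969 -0.159 -1.303
endloop
endfacet
facet normal 0.534 -0.119 0.837
outer loop
vertex 3.969 -0.159 -1.303
vertex 3.045 -1.697 -0.933
vertex 4.11 -1.443 -1.576
endloop
endfacet
facet normal 0.533 -0.119 0.838
outer loop
vertex 2.903 -0.413 -0.661
vertex 3.045 -1.697 -0.933
vertex 3.969 -0.159 -1.303
endloop
endfacet
facet normal -0.502 0.700 -0.509
outer loop
vertex -0.435 -0.139 0.179
vertex -1.017 -0.245 0.607
vertex -0.513 0.25 0.791
endloop
endfacet
facet normal 0.973 0.230 -0.022
outer loop
vertex -0.435 -0.139 0.179
vertex -0.513 0.25 0.791
vertex -0.063 -1.575 1.573
endloop
endfacet
facet normal -0.502 0.700 -0.508
outer loop
vertex -0.513 0.25 0.791
vertex -1.017 -0.245 0.607
vertex -1.095 0.144 1.22
endloop
endfacet
facet normal 0.478 0.443 0.758
outer loop
vertex -0.513 0.25 0.791
vertex -1.095 0.144 1.22
vertex -0.063 -1.575 1.573
endloop
endfacet
facet normal -0.502 0.700 -0.508
outer loop
vertex -1.095 0.144 1.22
vertex -1.017 -0.245 0.607
vertex -1.598 -0.351 1.035
endloop
endfacet
facet normal -0.337 -0.009 0.941
outer loop
vertex -1.095 0.144 1.22
vertex -1.598 -0.351 1.035
vertex -0.063 -1.575 1.573
endloop
endfacet
facet normal -0.502 0.699 -0.509
outer loop
vertex -1.598 -0.351 1.035
vertex -1.017 -0.245 0.607
vertex -1.52 -0.74 0.423
endloop
endfacet
facet normal -0.656 -0.672 0.343
outer loop
vertex -1.598 -0.351 1.035
vertex -1.52 -0.74 0.423
vertex -0.063 -1.575 1.573
endloop
endfacet
facet normal -0.503 0.700 -0.508
outer loop
vertex -1.52 -0.74 0.423
vertex -1.017 -0.245 0.607
vertex -0.939 -0.634 -0.006
endloop
endfacet
facet normal -0.162 -0.885 -0.437
outer loop
vertex -1.52 -0.74 0.423
vertex -0.939 -0.634 -0.006
vertex -0.063 -1.575 1.573
endloop
endfacet
facet normal -0.501 0.700 -0.508
outer loop
vertex -0.939 -0.634 -0.006
vertex -1.017 -0.245 0.607
vertex -0.435 -0.139 0.179
endloop
endfacet
facet normal 0.653 -0.433 -0.621
outer loop
vertex -0.939 -0.634 -0.006
vertex -0.435 -0.139 0.179
vertex -0.063 -1.575 1.573
endloop
endfacet
facet normal -0.470 0.042 -0.881
outer loop
vertex 1.927 0.275 1.61
vertex 1.56 -0.138 1.786
vertex 1.434 0.42 1.88
endloop
endfacet
facet normal 0.349 0.926 0.140
outer loop
vertex 1.927 0.275 1.61
vertex 1.434 0.42 1.88
vertex 2.48 -0.222 3.514
endloop
endfacet
facet normal -0.469 0.043 -0.882
outer loop
vertex 1.434 0.42 1.88
vertex 1.56 -0.138 1.786
vertex 1.067 0.007 2.055
endloop
endfacet
facet normal -0.480 0.668 0.569
outer loop
vertex 1.434 0.42 1.88
vertex 1.067 0.007 2.055
vertex 2.48 -0.222 3.514
endloop
endfacet
facet normal -0.469 0.042 -0.882
outer loop
vertex 1.067 0.007 2.055
vertex 1.56 -0.138 1.786
vertex 1.192 -0.551 1.962
endloop
endfacet
facet normal -0.713 -0.268 0.648
outer loop
vertex 1.067 0.007 2.055
vertex 1.192 -0.551 1.962
vertex 2.48 -0.222 3.514
endloop
endfacet
facet normal -0.470 0.043 -0.882
outer loop
vertex 1.192 -0.551 1.962
vertex 1.56 -0.138 1.786
vertex 1.685 -0.697 1.692
endloop
endfacet
facet normal -0.117 -0.947 0.298
outer loop
vertex 1.192 -0.551 1.962
vertex 1.685 -0.697 1.692
vertex 2.48 -0.222 3.514
endloop
endfacet
facet normal -0.471 0.043 -0.881
outer loop
vertex 1.685 -0.697 1.692
vertex 1.56 -0.138 1.786
vertex 2.052 -0.284 1.516
endloop
endfacet
facet normal 0.713 -0.689 -0.131
outer loop
vertex 1.685 -0.697 1.692
vertex 2.052 -0.284 1.516
vertex 2.48 -0.222 3.514
endloop
endfacet
facet normal -0.471 0.043 -0.881
outer loop
vertex 2.052 -0.284 1.516
vertex 1.56 -0.138 1.786
vertex 1.927 0.275 1.61
endloop
endfacet
facet normal 0.946 0.247 -0.210
outer loop
vertex 2.052 -0.284 1.516
vertex 1.927 0.275 1.61
vertex 2.48 -0.222 3.514
endloop
endfacet

endsolid


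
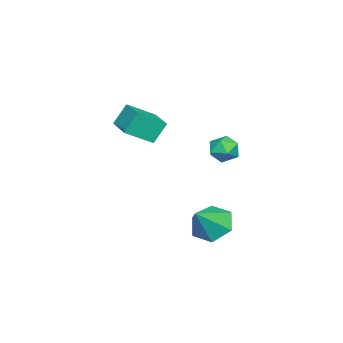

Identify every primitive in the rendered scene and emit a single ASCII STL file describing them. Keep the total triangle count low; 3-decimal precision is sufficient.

solid 
facet normal -0.916 0.018 -0.400
outer loop
vertex 2.174 3.316 0.278
vertex 1.956 2.955 0.761
vertex 1.947 3.594 0.81
endloop
endfacet
facet normal -0.559 0.613 -0.559
outer loop
vertex 2.174 3.316 0.278
vertex 1.947 3.594 0.81
vertex 2.477 3.822 0.53
endloop
endfacet
facet normal 0.037 0.428 -0.903
outer loop
vertex 2.174 3.316 0.278
vertex 2.477 3.822 0.53
vertex 2.814 3.324 0.308
endloop
endfacet
facet normal 0.048 -0.284 -0.958
outer loop
vertex 2.174 3.316 0.278
vertex 2.814 3.324 0.308
vertex 2.492 2.787 0.451
endloop
endfacet
facet normal -0.542 -0.537 -0.646
outer loop
vertex 2.174 3.316 0.278
vertex 2.492 2.787 0.451
vertex 1.956 2.955 0.761
endloop
endfacet
facet normal -0.370 0.927 0.054
outer loop
vertex 2.477 3.822 0.53
vertex 1.947 3.594 0.81
vertex 2.448 3.773 1.169
endloop
endfacet
facet normal -0.949 -0.037 0.312
outer loop
vertex 1.947 3.594 0.81
vertex 1.956 2.955 0.761
vertex 2.126 3.236 1.312
endloop
endfacet
facet normal -0.344 -0.935 -0.087
outer loop
vertex 1.956 2.955 0.761
vertex 2.492 2.787 0.451
vertex 2.463 2.738 1.09
endloop
endfacet
facet normal 0.612 -0.525 -0.592
outer loop
vertex 2.492 2.787 0.451
vertex 2.814 3.324 0.308
vertex 2.993 2.966 0.81
endloop
endfacet
facet normal 0.595 0.627 -0.503
outer loop
vertex 2.814 3.324 0.308
vertex 2.477 3.822 0.53
vertex 2.984 3.605 0.859
endloop
endfacet
facet normal -0.048 0.284 0.958
outer loop
vertex 2.766 3.244 1.342
vertex 2.448 3.773 1.169
vertex 2.126 3.236 1.312
endloop
endfacet
facet normal -0.037 -0.428 0.903
outer loop
vertex 2.766 3.244 1.342
vertex 2.126 3.236 1.312
vertex 2.463 2.738 1.09
endloop
endfacet
facet normal 0.559 -0.613 0.559
outer loop
vertex 2.766 3.244 1.342
vertex 2.463 2.738 1.09
vertex 2.993 2.966 0.81
endloop
endfacet
facet normal 0.916 -0.018 0.400
outer loop
vertex 2.766 3.244 1.342
vertex 2.993 2.966 0.81
vertex 2.984 3.605 0.859
endloop
endfacet
facet normal 0.542 0.537 0.646
outer loop
vertex 2.766 3.244 1.342
vertex 2.984 3.605 0.859
vertex 2.448 3.773 1.169
endloop
endfacet
facet normal -0.612 0.525 0.592
outer loop
vertex 2.126 3.236 1.312
vertex 2.448 3.773 1.169
vertex 1.947 3.594 0.81
endloop
endfacet
facet normal -0.595 -0.627 0.503
outer loop
vertex 2.463 2.738 1.09
vertex 2.126 3.236 1.312
vertex 1.956 2.955 0.761
endloop
endfacet
facet normal 0.370 -0.927 -0.054
outer loop
vertex 2.993 2.966 0.81
vertex 2.463 2.738 1.09
vertex 2.492 2.787 0.451
endloop
endfacet
facet normal 0.949 0.037 -0.312
outer loop
vertex 2.984 3.605 0.859
vertex 2.993 2.966 0.81
vertex 2.814 3.324 0.308
endloop
endfacet
facet normal 0.344 0.935 0.087
outer loop
vertex 2.448 3.773 1.169
vertex 2.984 3.605 0.859
vertex 2.477 3.822 0.53
endloop
endfacet
facet normal -0.549 0.660 -0.512
outer loop
vertex -1.484 -1.065 0.265
vertex -0.453 -0.151 0.338
vertex -1.091 -1.436 -0.635
endloop
endfacet
facet normal -0.748 -0.662 -0.054
outer loop
vertex -0.367 -2.309 0.042
vertex -1.484 -1.065 0.265
vertex -1.091 -1.436 -0.635
endloop
endfacet
facet normal -0.548 0.661 -0.513
outer loop
vertex -1.091 -1.436 -0.635
vertex -0.453 -0.151 0.338
vertex -0.06 -0.523 -0.561
endloop
endfacet
facet normal 0.375 -0.354 -0.857
outer loop
vertex -0.06 -0.523 -0.561
vertex -0.367 -2.309 0.042
vertex -1.091 -1.436 -0.635
endloop
endfacet
facet normal -0.375 0.354 0.857
outer loop
vertex -1.484 -1.065 0.265
vertex 0.271 -1.024 1.015
vertex -0.453 -0.151 0.338
endloop
endfacet
facet normal -0.748 -0.662 -0.053
outer loop
vertex -0.76 -1.937 0.941
vertex -1.484 -1.065 0.265
vertex -0.367 -2.309 0.042
endloop
endfacet
facet normal -0.375 0.354 0.857
outer loop
vertex -0.76 -1.937 0.941
vertex 0.271 -1.024 1.015
vertex -1.484 -1.065 0.265
endloop
endfacet
facet normal 0.748 0.662 0.053
outer loop
vertex -0.453 -0.151 0.338
vertex 0.271 -1.024 1.015
vertex -0.06 -0.523 -0.561
endloop
endfacet
facet normal 0.374 -0.354 -0.857
outer loop
vertex 0.664 -1.395 0.115
vertex -0.367 -2.309 0.042
vertex -0.06 -0.523 -0.561
endloop
endfacet
facet normal 0.748 0.662 0.053
outer loop
vertex -0.06 -0.523 -0.561
vertex 0.271 -1.024 1.015
vertex 0.664 -1.395 0.115
endloop
endfacet
facet normal 0.549 -0.660 0.513
outer loop
vertex 0.664 -1.395 0.115
vertex -0.76 -1.937 0.941
vertex -0.367 -2.309 0.042
endloop
endfacet
facet normal 0.549 -0.661 0.512
outer loop
vertex 0.271 -1.024 1.015
vertex -0.76 -1.937 0.941
vertex 0.664 -1.395 0.115
endloop
endfacet
facet normal -0.716 0.172 -0.677
outer loop
vertex 2.495 2.103 -3.736
vertex 2.122 2.699 -3.19
vertex 2.739 2.958 -3.777
endloop
endfacet
facet normal 0.909 -0.274 -0.315
outer loop
vertex 2.495 2.103 -3.736
vertex 2.739 2.958 -3.777
vertex 3.118 2.461 -2.25
endloop
endfacet
facet normal -0.716 0.172 -0.677
outer loop
vertex 2.739 2.958 -3.777
vertex 2.122 2.699 -3.19
vertex 2.367 3.554 -3.232
endloop
endfacet
facet normal 0.836 0.548 -0.029
outer loop
vertex 2.739 2.958 -3.777
vertex 2.367 3.554 -3.232
vertex 3.118 2.461 -2.25
endloop
endfacet
facet normal -0.716 0.172 -0.677
outer loop
vertex 2.367 3.554 -3.232
vertex 2.122 2.699 -3.19
vertex 1.75 3.296 -2.645
endloop
endfacet
facet normal 0.275 0.740 0.614
outer loop
vertex 2.367 3.554 -3.232
vertex 1.75 3.296 -2.645
vertex 3.118 2.461 -2.25
endloop
endfacet
facet normal -0.716 0.172 -0.677
outer loop
vertex 1.75 3.296 -2.645
vertex 2.122 2.699 -3.19
vertex 1.505 2.441 -2.603
endloop
endfacet
facet normal -0.214 0.109 0.971
outer loop
vertex 1.75 3.296 -2.645
vertex 1.505 2.441 -2.603
vertex 3.118 2.461 -2.25
endloop
endfacet
facet normal -0.716 0.172 -0.677
outer loop
vertex 1.505 2.441 -2.603
vertex 2.122 2.699 -3.19
vertex 1.878 1.845 -3.149
endloop
endfacet
facet normal -0.141 -0.715 0.684
outer loop
vertex 1.505 2.441 -2.603
vertex 1.878 1.845 -3.149
vertex 3.118 2.461 -2.25
endloop
endfacet
facet normal -0.716 0.172 -0.677
outer loop
vertex 1.878 1.845 -3.149
vertex 2.122 2.699 -3.19
vertex 2.495 2.103 -3.736
endloop
endfacet
facet normal 0.420 -0.907 0.043
outer loop
vertex 1.878 1.845 -3.149
vertex 2.495 2.103 -3.736
vertex 3.118 2.461 -2.25
endloop
endfacet

endsolid


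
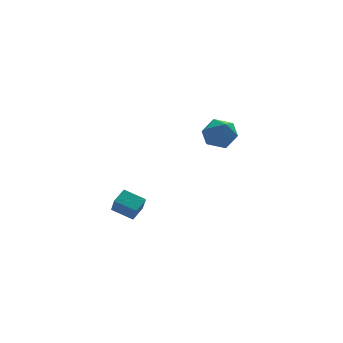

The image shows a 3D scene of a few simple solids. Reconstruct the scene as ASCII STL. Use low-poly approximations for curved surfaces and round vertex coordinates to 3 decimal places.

solid 
facet normal -0.748 0.559 0.357
outer loop
vertex -3.18 -2.581 -0.877
vertex -2.636 -2.042 -0.581
vertex -3.209 -2.13 -1.644
endloop
endfacet
facet normal -0.663 -0.656 -0.360
outer loop
vertex -2.424 -2.718 -2.019
vertex -3.18 -2.581 -0.877
vertex -3.209 -2.13 -1.644
endloop
endfacet
facet normal -0.748 0.559 0.357
outer loop
vertex -3.209 -2.13 -1.644
vertex -2.636 -2.042 -0.581
vertex -2.666 -1.592 -1.348
endloop
endfacet
facet normal -0.032 0.507 -0.862
outer loop
vertex -2.666 -1.592 -1.348
vertex -2.424 -2.718 -2.019
vertex -3.209 -2.13 -1.644
endloop
endfacet
facet normal 0.033 -0.506 0.862
outer loop
vertex -3.18 -2.581 -0.877
vertex -1.851 -2.63 -0.956
vertex -2.636 -2.042 -0.581
endloop
endfacet
facet normal -0.662 -0.657 -0.360
outer loop
vertex -2.394 -3.168 -1.252
vertex -3.18 -2.581 -0.877
vertex -2.424 -2.718 -2.019
endloop
endfacet
facet normal 0.033 -0.507 0.861
outer loop
vertex -2.394 -3.168 -1.252
vertex -1.851 -2.63 -0.956
vertex -3.18 -2.581 -0.877
endloop
endfacet
facet normal 0.663 0.656 0.359
outer loop
vertex -2.636 -2.042 -0.581
vertex -1.851 -2.63 -0.956
vertex -2.666 -1.592 -1.348
endloop
endfacet
facet normal -0.033 0.506 -0.862
outer loop
vertex -1.88 -2.179 -1.723
vertex -2.424 -2.718 -2.019
vertex -2.666 -1.592 -1.348
endloop
endfacet
facet normal 0.662 0.656 0.361
outer loop
vertex -2.666 -1.592 -1.348
vertex -1.851 -2.63 -0.956
vertex -1.88 -2.179 -1.723
endloop
endfacet
facet normal 0.748 -0.559 -0.357
outer loop
vertex -1.88 -2.179 -1.723
vertex -2.394 -3.168 -1.252
vertex -2.424 -2.718 -2.019
endloop
endfacet
facet normal 0.748 -0.559 -0.357
outer loop
vertex -1.851 -2.63 -0.956
vertex -2.394 -3.168 -1.252
vertex -1.88 -2.179 -1.723
endloop
endfacet
facet normal -0.323 -0.050 0.945
outer loop
vertex 2.864 3.675 0.107
vertex 2.32 2.974 -0.116
vertex 3.175 2.817 0.168
endloop
endfacet
facet normal 0.347 0.191 0.918
outer loop
vertex 2.864 3.675 0.107
vertex 3.175 2.817 0.168
vertex 3.712 3.475 -0.172
endloop
endfacet
facet normal 0.354 0.780 0.516
outer loop
vertex 2.864 3.675 0.107
vertex 3.712 3.475 -0.172
vertex 3.189 4.039 -0.666
endloop
endfacet
facet normal -0.313 0.903 0.294
outer loop
vertex 2.864 3.675 0.107
vertex 3.189 4.039 -0.666
vertex 2.328 3.73 -0.632
endloop
endfacet
facet normal -0.731 0.390 0.560
outer loop
vertex 2.864 3.675 0.107
vertex 2.328 3.73 -0.632
vertex 2.32 2.974 -0.116
endloop
endfacet
facet normal 0.746 -0.303 0.593
outer loop
vertex 3.712 3.475 -0.172
vertex 3.175 2.817 0.168
vertex 3.692 2.65 -0.568
endloop
endfacet
facet normal -0.339 -0.693 0.636
outer loop
vertex 3.175 2.817 0.168
vertex 2.32 2.974 -0.116
vertex 2.831 2.341 -0.534
endloop
endfacet
facet normal -1.000 0.019 0.012
outer loop
vertex 2.32 2.974 -0.116
vertex 2.328 3.73 -0.632
vertex 2.308 2.905 -1.028
endloop
endfacet
facet normal -0.321 0.849 -0.418
outer loop
vertex 2.328 3.73 -0.632
vertex 3.189 4.039 -0.666
vertex 2.845 3.563 -1.368
endloop
endfacet
facet normal 0.757 0.650 -0.059
outer loop
vertex 3.189 4.039 -0.666
vertex 3.712 3.475 -0.172
vertex 3.7 3.406 -1.084
endloop
endfacet
facet normal 0.313 -0.903 -0.294
outer loop
vertex 3.156 2.705 -1.307
vertex 3.692 2.65 -0.568
vertex 2.831 2.341 -0.534
endloop
endfacet
facet normal -0.354 -0.780 -0.516
outer loop
vertex 3.156 2.705 -1.307
vertex 2.831 2.341 -0.534
vertex 2.308 2.905 -1.028
endloop
endfacet
facet normal -0.347 -0.191 -0.918
outer loop
vertex 3.156 2.705 -1.307
vertex 2.308 2.905 -1.028
vertex 2.845 3.563 -1.368
endloop
endfacet
facet normal 0.323 0.050 -0.945
outer loop
vertex 3.156 2.705 -1.307
vertex 2.845 3.563 -1.368
vertex 3.7 3.406 -1.084
endloop
endfacet
facet normal 0.731 -0.390 -0.560
outer loop
vertex 3.156 2.705 -1.307
vertex 3.7 3.406 -1.084
vertex 3.692 2.65 -0.568
endloop
endfacet
facet normal 0.321 -0.849 0.418
outer loop
vertex 2.831 2.341 -0.534
vertex 3.692 2.65 -0.568
vertex 3.175 2.817 0.168
endloop
endfacet
facet normal -0.757 -0.650 0.059
outer loop
vertex 2.308 2.905 -1.028
vertex 2.831 2.341 -0.534
vertex 2.32 2.974 -0.116
endloop
endfacet
facet normal -0.746 0.303 -0.593
outer loop
vertex 2.845 3.563 -1.368
vertex 2.308 2.905 -1.028
vertex 2.328 3.73 -0.632
endloop
endfacet
facet normal 0.339 0.693 -0.636
outer loop
vertex 3.7 3.406 -1.084
vertex 2.845 3.563 -1.368
vertex 3.189 4.039 -0.666
endloop
endfacet
facet normal 1.000 -0.019 -0.012
outer loop
vertex 3.692 2.65 -0.568
vertex 3.7 3.406 -1.084
vertex 3.712 3.475 -0.172
endloop
endfacet

endsolid


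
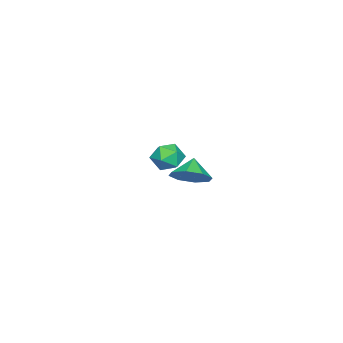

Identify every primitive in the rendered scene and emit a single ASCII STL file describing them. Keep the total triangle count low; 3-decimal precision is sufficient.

solid 
facet normal 0.686 0.162 -0.710
outer loop
vertex -2.249 1.018 -1.374
vertex -2.959 0.913 -2.084
vertex -2.591 1.688 -1.551
endloop
endfacet
facet normal 0.012 0.261 0.965
outer loop
vertex -2.249 1.018 -1.374
vertex -2.591 1.688 -1.551
vertex -3.741 0.727 -1.276
endloop
endfacet
facet normal 0.685 0.163 -0.710
outer loop
vertex -2.591 1.688 -1.551
vertex -2.959 0.913 -2.084
vertex -3.149 1.904 -2.04
endloop
endfacet
facet normal -0.361 0.629 0.689
outer loop
vertex -2.591 1.688 -1.551
vertex -3.149 1.904 -2.04
vertex -3.741 0.727 -1.276
endloop
endfacet
facet normal 0.685 0.163 -0.710
outer loop
vertex -3.149 1.904 -2.04
vertex -2.959 0.913 -2.084
vertex -3.596 1.54 -2.555
endloop
endfacet
facet normal -0.777 0.568 0.273
outer loop
vertex -3.149 1.904 -2.04
vertex -3.596 1.54 -2.555
vertex -3.741 0.727 -1.276
endloop
endfacet
facet normal 0.686 0.164 -0.709
outer loop
vertex -3.596 1.54 -2.555
vertex -2.959 0.913 -2.084
vertex -3.67 0.809 -2.795
endloop
endfacet
facet normal -0.993 0.114 -0.040
outer loop
vertex -3.596 1.54 -2.555
vertex -3.67 0.809 -2.795
vertex -3.741 0.727 -1.276
endloop
endfacet
facet normal 0.686 0.164 -0.709
outer loop
vertex -3.67 0.809 -2.795
vertex -2.959 0.913 -2.084
vertex -3.327 0.139 -2.618
endloop
endfacet
facet normal -0.881 -0.469 -0.066
outer loop
vertex -3.67 0.809 -2.795
vertex -3.327 0.139 -2.618
vertex -3.741 0.727 -1.276
endloop
endfacet
facet normal 0.685 0.164 -0.710
outer loop
vertex -3.327 0.139 -2.618
vertex -2.959 0.913 -2.084
vertex -2.769 -0.078 -2.129
endloop
endfacet
facet normal -0.508 -0.835 0.209
outer loop
vertex -3.327 0.139 -2.618
vertex -2.769 -0.078 -2.129
vertex -3.741 0.727 -1.276
endloop
endfacet
facet normal 0.685 0.164 -0.710
outer loop
vertex -2.769 -0.078 -2.129
vertex -2.959 0.913 -2.084
vertex -2.322 0.286 -1.614
endloop
endfacet
facet normal -0.091 -0.774 0.626
outer loop
vertex -2.769 -0.078 -2.129
vertex -2.322 0.286 -1.614
vertex -3.741 0.727 -1.276
endloop
endfacet
facet normal 0.685 0.164 -0.710
outer loop
vertex -2.322 0.286 -1.614
vertex -2.959 0.913 -2.084
vertex -2.249 1.018 -1.374
endloop
endfacet
facet normal 0.124 -0.320 0.939
outer loop
vertex -2.322 0.286 -1.614
vertex -2.249 1.018 -1.374
vertex -3.741 0.727 -1.276
endloop
endfacet
facet normal -0.887 0.395 0.239
outer loop
vertex 1.986 2.418 1.964
vertex 2.255 2.584 2.687
vertex 2.333 3.112 2.106
endloop
endfacet
facet normal -0.754 0.471 -0.458
outer loop
vertex 1.986 2.418 1.964
vertex 2.333 3.112 2.106
vertex 2.493 2.721 1.441
endloop
endfacet
facet normal -0.653 -0.179 -0.736
outer loop
vertex 1.986 2.418 1.964
vertex 2.493 2.721 1.441
vertex 2.513 1.951 1.61
endloop
endfacet
facet normal -0.724 -0.658 -0.210
outer loop
vertex 1.986 2.418 1.964
vertex 2.513 1.951 1.61
vertex 2.366 1.867 2.38
endloop
endfacet
facet normal -0.869 -0.303 0.393
outer loop
vertex 1.986 2.418 1.964
vertex 2.366 1.867 2.38
vertex 2.255 2.584 2.687
endloop
endfacet
facet normal -0.145 0.837 -0.527
outer loop
vertex 2.493 2.721 1.441
vertex 2.333 3.112 2.106
vertex 3.074 3.073 1.84
endloop
endfacet
facet normal -0.361 0.714 0.600
outer loop
vertex 2.333 3.112 2.106
vertex 2.255 2.584 2.687
vertex 2.927 2.989 2.61
endloop
endfacet
facet normal -0.331 -0.414 0.848
outer loop
vertex 2.255 2.584 2.687
vertex 2.366 1.867 2.38
vertex 2.947 2.219 2.779
endloop
endfacet
facet normal -0.097 -0.987 -0.126
outer loop
vertex 2.366 1.867 2.38
vertex 2.513 1.951 1.61
vertex 3.107 1.828 2.114
endloop
endfacet
facet normal 0.017 -0.214 -0.977
outer loop
vertex 2.513 1.951 1.61
vertex 2.493 2.721 1.441
vertex 3.185 2.356 1.533
endloop
endfacet
facet normal 0.724 0.658 0.210
outer loop
vertex 3.454 2.522 2.256
vertex 3.074 3.073 1.84
vertex 2.927 2.989 2.61
endloop
endfacet
facet normal 0.653 0.179 0.736
outer loop
vertex 3.454 2.522 2.256
vertex 2.927 2.989 2.61
vertex 2.947 2.219 2.779
endloop
endfacet
facet normal 0.754 -0.471 0.458
outer loop
vertex 3.454 2.522 2.256
vertex 2.947 2.219 2.779
vertex 3.107 1.828 2.114
endloop
endfacet
facet normal 0.887 -0.395 -0.239
outer loop
vertex 3.454 2.522 2.256
vertex 3.107 1.828 2.114
vertex 3.185 2.356 1.533
endloop
endfacet
facet normal 0.869 0.303 -0.393
outer loop
vertex 3.454 2.522 2.256
vertex 3.185 2.356 1.533
vertex 3.074 3.073 1.84
endloop
endfacet
facet normal 0.097 0.987 0.126
outer loop
vertex 2.927 2.989 2.61
vertex 3.074 3.073 1.84
vertex 2.333 3.112 2.106
endloop
endfacet
facet normal -0.017 0.214 0.977
outer loop
vertex 2.947 2.219 2.779
vertex 2.927 2.989 2.61
vertex 2.255 2.584 2.687
endloop
endfacet
facet normal 0.145 -0.837 0.527
outer loop
vertex 3.107 1.828 2.114
vertex 2.947 2.219 2.779
vertex 2.366 1.867 2.38
endloop
endfacet
facet normal 0.361 -0.714 -0.600
outer loop
vertex 3.185 2.356 1.533
vertex 3.107 1.828 2.114
vertex 2.513 1.951 1.61
endloop
endfacet
facet normal 0.331 0.414 -0.848
outer loop
vertex 3.074 3.073 1.84
vertex 3.185 2.356 1.533
vertex 2.493 2.721 1.441
endloop
endfacet

endsolid
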